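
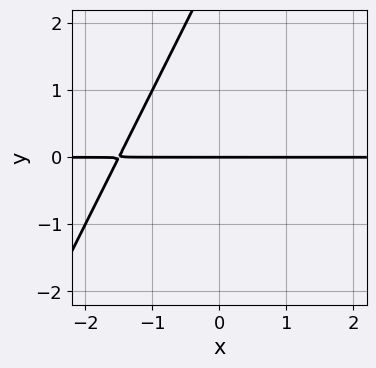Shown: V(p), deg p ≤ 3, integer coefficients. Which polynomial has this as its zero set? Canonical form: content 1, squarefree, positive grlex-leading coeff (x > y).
2*x*y - y^2 + 3*y

First, degree: a generic line meets the curve in up to 2 points, so deg p = 2.
Next, observable constraints: it crosses the y-axis at the gridline y = 0; every point of the x-axis in the box is on the curve.
Finally, solving for integer coefficients yields p as stated.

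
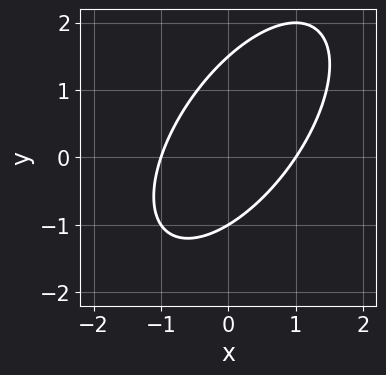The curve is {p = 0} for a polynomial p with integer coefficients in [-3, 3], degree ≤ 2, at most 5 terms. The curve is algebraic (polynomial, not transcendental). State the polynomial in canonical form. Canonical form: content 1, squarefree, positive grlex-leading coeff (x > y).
Degree: a generic line meets the curve in up to 2 points, so deg p = 2.
Against the integer gridlines: among the integer gridlines, it crosses the x-axis at x ∈ {-1, 1}; it crosses the y-axis at the gridline y = -1.
Putting this together gives p.

3*x^2 - 3*x*y + 2*y^2 - y - 3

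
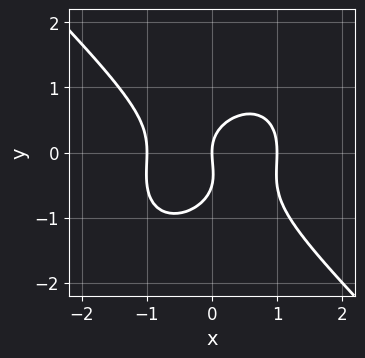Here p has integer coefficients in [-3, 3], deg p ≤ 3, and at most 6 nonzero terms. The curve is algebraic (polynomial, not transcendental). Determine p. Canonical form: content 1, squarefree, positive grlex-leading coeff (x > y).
2*x^3 + 2*y^3 + y^2 - 2*x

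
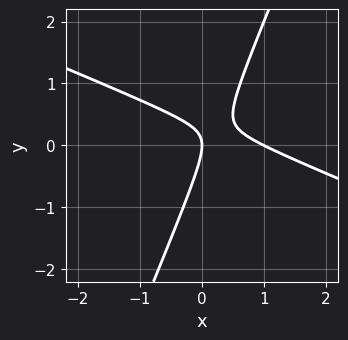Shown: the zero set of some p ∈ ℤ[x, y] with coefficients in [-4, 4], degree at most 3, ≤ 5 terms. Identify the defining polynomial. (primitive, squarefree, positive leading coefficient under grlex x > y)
x^2 + 2*x*y - y^2 - x

Degree: a generic line meets the curve in up to 2 points, so deg p = 2.
From the visible intercepts: one y-axis crossing is at y = 0; among the integer gridlines, it crosses the x-axis at x ∈ {0, 1}.
Assembling these constraints gives the stated polynomial.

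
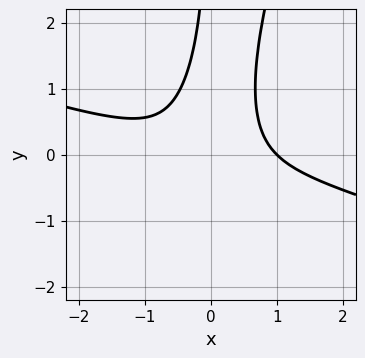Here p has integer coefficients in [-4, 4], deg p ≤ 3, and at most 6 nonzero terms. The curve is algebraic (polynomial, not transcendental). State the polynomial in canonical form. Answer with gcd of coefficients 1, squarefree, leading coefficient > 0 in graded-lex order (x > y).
x^3 + 3*x^2*y - x*y^2 - 1

1. Degree: no degree-2 curve has this shape, so deg p = 3.
2. Against the integer gridlines: it meets the x-axis at x = 1 (among the integer gridlines); no y-intercept at any integer in the box.
3. These observations pin down the coefficients.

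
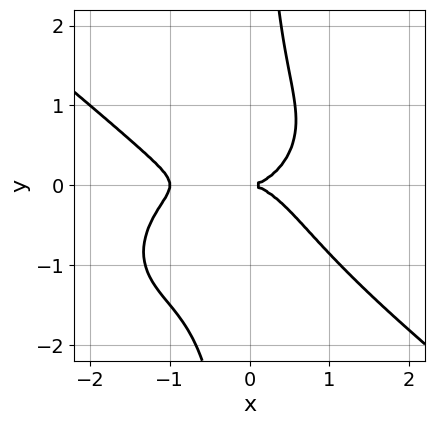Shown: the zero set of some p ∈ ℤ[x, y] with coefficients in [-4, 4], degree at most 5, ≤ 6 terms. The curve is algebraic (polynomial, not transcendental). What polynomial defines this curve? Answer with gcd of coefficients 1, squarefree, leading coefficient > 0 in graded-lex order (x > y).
The degree is 4 — a generic line meets the curve in up to 4 points.
Against the integer gridlines: among the integer gridlines, it crosses the x-axis at x ∈ {-1, 0}; one y-axis crossing is at y = 0.
Matching integer coefficients to the picture gives p.

x^4 + 2*x*y^3 + x^3 + x*y^2 - 2*y^2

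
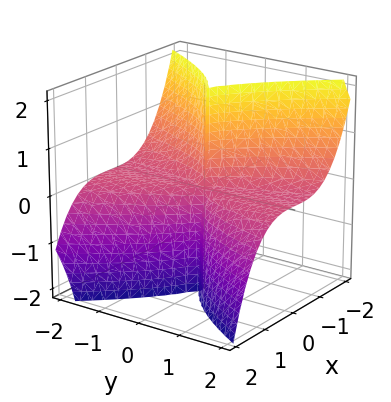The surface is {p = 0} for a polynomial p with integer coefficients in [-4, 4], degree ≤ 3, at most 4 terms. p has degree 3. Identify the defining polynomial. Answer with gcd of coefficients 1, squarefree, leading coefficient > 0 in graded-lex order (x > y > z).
1. deg p = 3.
2. Checking where it meets the axes: the visible z-axis segment lies entirely on the surface; every point of the y-axis in the box is on the surface; it meets the x-axis at x = 0 (among the integer gridlines).
3. The integer polynomial consistent with all of this is the stated p.

3*x^3 + x^2*y + 3*y^2*z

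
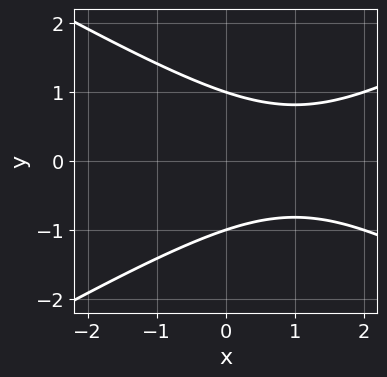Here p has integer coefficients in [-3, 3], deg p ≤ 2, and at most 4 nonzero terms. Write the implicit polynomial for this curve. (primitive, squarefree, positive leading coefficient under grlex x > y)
The degree is 2 — a generic line meets the curve in up to 2 points.
Symmetries: mirror symmetry y ↦ −y ⇒ only even powers of y.
Reading off the gridlines: the curve avoids every integer x-axis point in the box; the y-axis gridline crossings are at y ∈ {-1, 1}.
Solving for integer coefficients yields p as stated.

x^2 - 3*y^2 - 2*x + 3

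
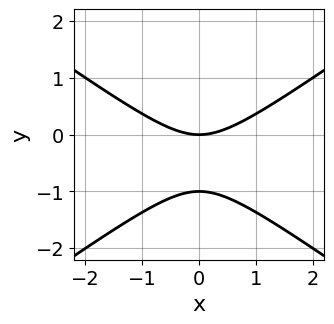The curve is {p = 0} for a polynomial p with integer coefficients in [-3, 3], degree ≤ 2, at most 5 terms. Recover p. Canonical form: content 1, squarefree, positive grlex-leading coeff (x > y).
x^2 - 2*y^2 - 2*y

(a) The degree is 2 — the shape is more complex than any degree-1 curve.
(b) Symmetries: the x ↦ −x reflection is a symmetry, so x appears only in even powers.
(c) Checking where it meets the axes: among the integer gridlines, it crosses the y-axis at y ∈ {-1, 0}; it crosses the x-axis at the gridline x = 0.
(d) The integer polynomial consistent with all of this is the stated p.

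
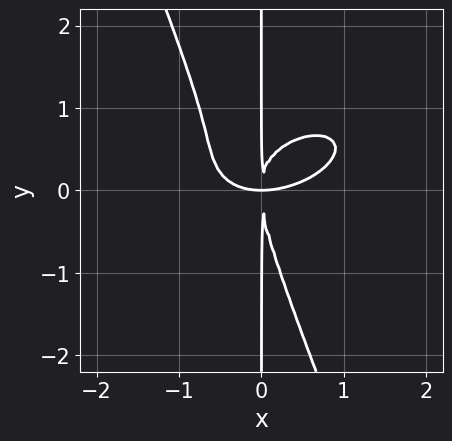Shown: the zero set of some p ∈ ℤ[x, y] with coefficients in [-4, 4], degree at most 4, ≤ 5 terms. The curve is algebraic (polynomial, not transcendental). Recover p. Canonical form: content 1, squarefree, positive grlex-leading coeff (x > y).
x^4 - x^3*y + 2*x^2*y^2 + x*y^3 - 2*x^2*y

Degree: the shape is more complex than any degree-3 curve, so deg p = 4.
From the visible intercepts: every point of the y-axis in the box is on the curve.
These observations pin down the coefficients.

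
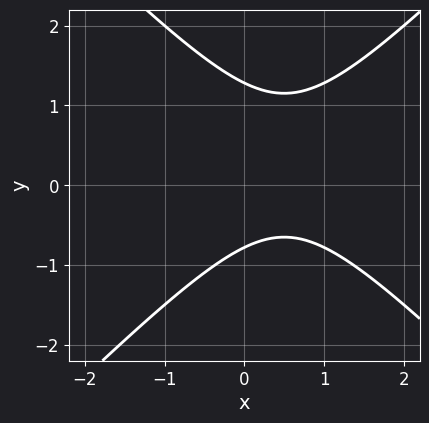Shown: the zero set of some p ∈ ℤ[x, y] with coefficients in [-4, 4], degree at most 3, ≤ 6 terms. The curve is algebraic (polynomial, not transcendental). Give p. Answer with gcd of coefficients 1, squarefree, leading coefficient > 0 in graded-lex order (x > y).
deg p = 2. No degree-1 curve has this shape.
Observable constraints: no x-intercept at any integer in the box.
These observations pin down the coefficients.

2*x^2 - 2*y^2 - 2*x + y + 2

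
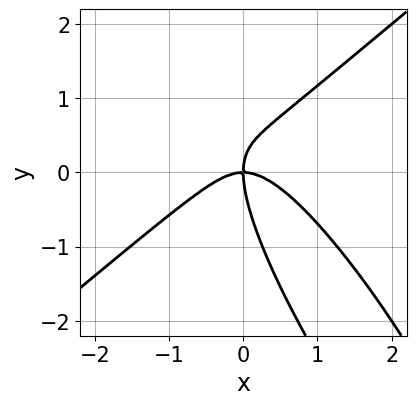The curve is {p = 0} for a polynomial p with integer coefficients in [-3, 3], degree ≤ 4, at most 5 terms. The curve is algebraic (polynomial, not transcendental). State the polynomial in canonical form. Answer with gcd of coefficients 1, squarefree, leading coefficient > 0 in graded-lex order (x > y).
First, the degree is 3 — the shape is more complex than any degree-2 curve.
Then, against the integer gridlines: it meets the y-axis at y = 0 (among the integer gridlines); it meets the x-axis at x = 0 (among the integer gridlines).
Finally, solving for integer coefficients yields p as stated.

2*x^3 - 2*x*y^2 - y^3 + 2*x*y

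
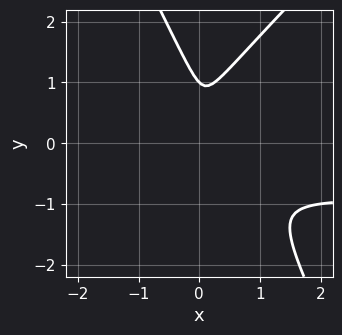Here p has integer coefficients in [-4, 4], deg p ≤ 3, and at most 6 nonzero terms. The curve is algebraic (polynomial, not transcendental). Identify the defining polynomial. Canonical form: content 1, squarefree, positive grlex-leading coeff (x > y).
2*x^2*y - x*y^2 - y^3 + 2*x^2 + y^2

The degree is 3 — the shape is more complex than any degree-2 curve.
Against the integer gridlines: it crosses the y-axis at the gridline y = 1.
The integer polynomial consistent with all of this is the stated p.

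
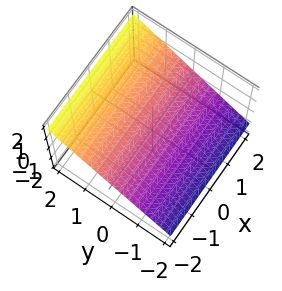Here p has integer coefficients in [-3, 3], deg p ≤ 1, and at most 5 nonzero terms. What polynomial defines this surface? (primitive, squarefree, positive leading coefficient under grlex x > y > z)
First, the degree is 1 — every cross-section is a straight line — this is a plane.
Next, observable constraints: one y-axis crossing is at y = -1; no x-intercept at any integer in the box.
Finally, the integer polynomial consistent with all of this is the stated p.

2*y - 3*z + 2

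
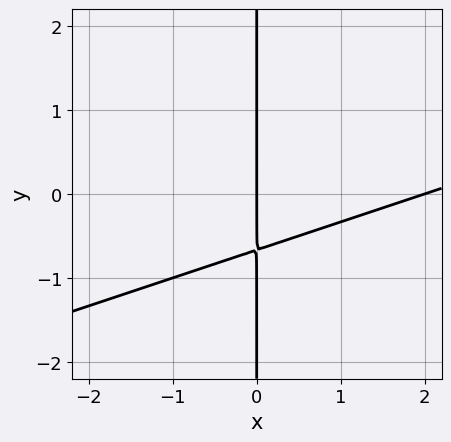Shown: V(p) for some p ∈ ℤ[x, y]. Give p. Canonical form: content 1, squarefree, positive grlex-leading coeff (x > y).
x^2 - 3*x*y - 2*x

1. Degree: no degree-1 curve has this shape, so deg p = 2.
2. From the visible intercepts: the visible y-axis segment lies entirely on the curve; among the integer gridlines, it crosses the x-axis at x ∈ {0, 2}.
3. Fitting integer coefficients to these (and the overall shape) gives p.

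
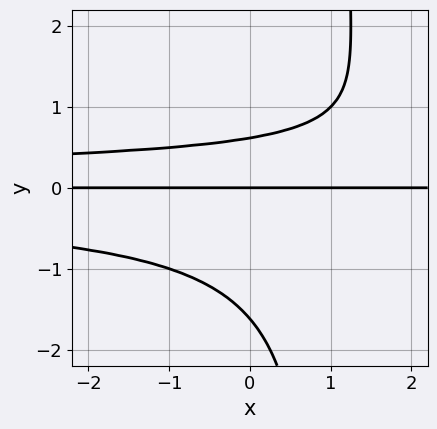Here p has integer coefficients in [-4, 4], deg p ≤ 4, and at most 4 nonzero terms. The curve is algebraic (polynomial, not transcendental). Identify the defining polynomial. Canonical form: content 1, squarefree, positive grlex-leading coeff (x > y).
x*y^3 - y^3 - y^2 + y

(a) Degree: the shape is more complex than any degree-3 curve, so deg p = 4.
(b) Observable constraints: every point of the x-axis in the box is on the curve; it crosses the y-axis at the gridline y = 0.
(c) Together with the visible shape, these determine p as stated.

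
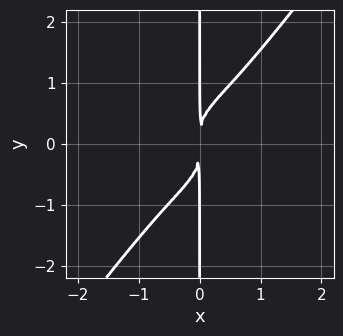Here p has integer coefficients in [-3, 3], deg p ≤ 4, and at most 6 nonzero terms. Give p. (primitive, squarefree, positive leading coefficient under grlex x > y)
deg p = 4.
From the visible intercepts: every point of the y-axis in the box is on the curve.
These observations pin down the coefficients.

3*x^4 + x^2*y^2 - 2*x*y^3 + 2*x^2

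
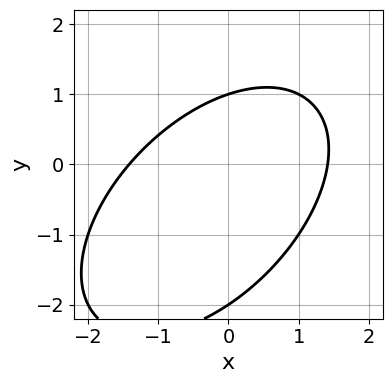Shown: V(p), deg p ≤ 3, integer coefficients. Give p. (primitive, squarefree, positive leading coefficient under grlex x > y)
1. The degree is 2 — no degree-1 curve has this shape.
2. Observable constraints: among the integer gridlines, it crosses the y-axis at y ∈ {-2, 1}.
3. Assembling these constraints gives the stated polynomial.

x^2 - x*y + y^2 + y - 2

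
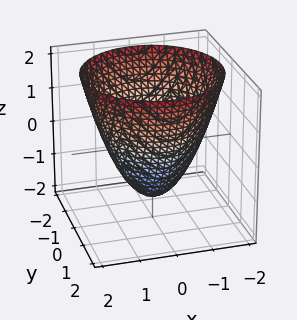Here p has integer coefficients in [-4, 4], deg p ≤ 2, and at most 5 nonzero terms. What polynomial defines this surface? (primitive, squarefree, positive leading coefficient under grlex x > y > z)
2*x^2 + 2*y^2 - 2*z - 3

(a) Degree: the shape is more complex than any degree-1 surface, so deg p = 2.
(b) Symmetry: the surface is invariant under rotation about z: p = q(x² + y², z).
(c) From the visible intercepts: a circular section at z = 1 has radius between 1 and 2.
(d) Assembling these constraints gives the stated polynomial.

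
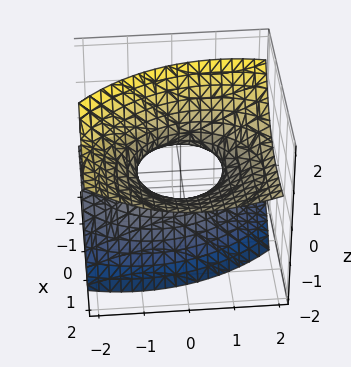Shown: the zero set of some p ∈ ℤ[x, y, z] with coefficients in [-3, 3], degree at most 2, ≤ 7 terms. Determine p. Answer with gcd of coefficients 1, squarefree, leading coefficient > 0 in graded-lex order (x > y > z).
First, the degree is 2 — a generic line meets the surface in up to 2 points.
Next, from the visible intercepts: among the integer gridlines, it crosses the y-axis at y ∈ {-1, 1}; the surface avoids every integer z-axis point in the box.
Finally, putting this together gives p. Check: (1, 0, 0) on the x-axis lies on the surface, and p(1, 0, 0) = 0. ✓

x^2 - 3*x*z + y^2 - y*z - 2*z^2 - 1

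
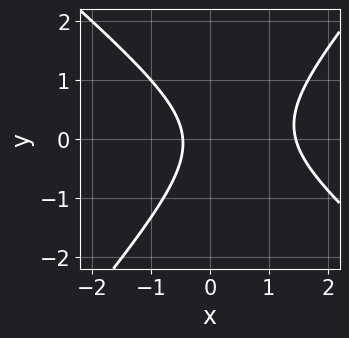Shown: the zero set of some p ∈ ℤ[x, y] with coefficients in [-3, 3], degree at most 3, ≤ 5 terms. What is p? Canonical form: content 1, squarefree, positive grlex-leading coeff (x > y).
First, the degree is 2 — the shape is more complex than any degree-1 curve.
Next, observable constraints: no y-intercept at any integer in the box.
Finally, together with the visible shape, these determine p as stated.

3*x^2 + x*y - 3*y^2 - 3*x - 2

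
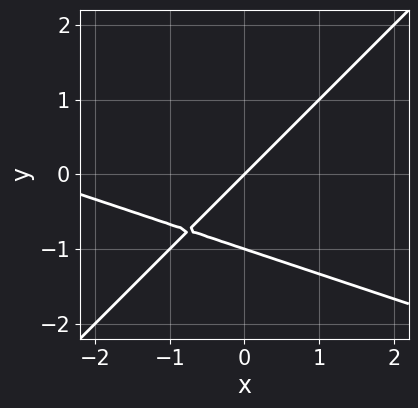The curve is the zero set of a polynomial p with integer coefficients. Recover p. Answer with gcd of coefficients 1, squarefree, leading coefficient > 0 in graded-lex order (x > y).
deg p = 2. The shape is more complex than any degree-1 curve.
Checking where it meets the axes: the y-axis gridline crossings are at y ∈ {-1, 0}; one x-axis crossing is at x = 0.
Assembling these constraints gives the stated polynomial.

x^2 + 2*x*y - 3*y^2 + 3*x - 3*y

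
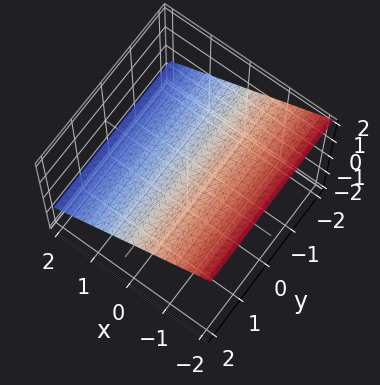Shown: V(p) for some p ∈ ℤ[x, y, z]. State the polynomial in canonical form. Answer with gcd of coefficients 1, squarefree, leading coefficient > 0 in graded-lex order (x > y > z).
1. The degree is 1 — every cross-section is a straight line — this is a plane.
2. Reading off the gridlines: no y-intercept at any integer in the box; it crosses the x-axis at the gridline x = 1.
3. Together with the visible shape, these determine p as stated.

2*x + 3*z - 2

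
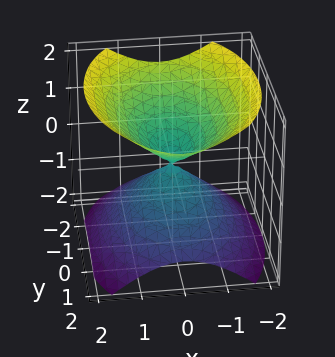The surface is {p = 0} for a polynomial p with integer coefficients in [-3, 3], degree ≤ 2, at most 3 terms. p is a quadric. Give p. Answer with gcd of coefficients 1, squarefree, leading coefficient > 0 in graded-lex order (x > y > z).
2*x^2 + y^2 - 2*z^2

(a) The picture has 2 separate pieces.
(b) Degree: two nappes meeting at a single point; a quadric, so deg p = 2.
(c) Symmetries: mirror symmetry y ↦ −y ⇒ only even powers of y; the x ↦ −x reflection is a symmetry, so x appears only in even powers; it's symmetric under z → −z, forcing even powers of z.
(d) Against the integer gridlines: it meets the x-axis at x = 0 (among the integer gridlines); it crosses the y-axis at the gridline y = 0; it meets the z-axis at z = 0 (among the integer gridlines).
(e) These observations pin down the coefficients.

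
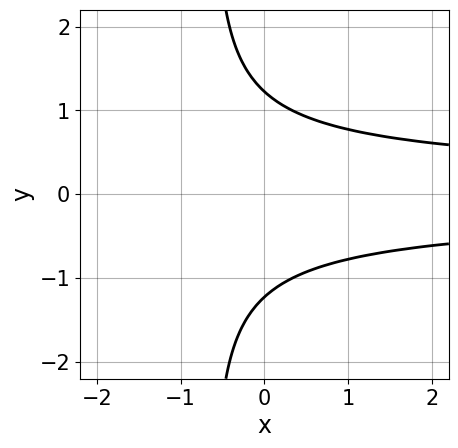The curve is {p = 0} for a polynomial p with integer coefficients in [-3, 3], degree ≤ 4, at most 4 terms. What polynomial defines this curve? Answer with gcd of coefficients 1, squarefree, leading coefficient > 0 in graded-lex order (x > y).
3*x*y^2 + 2*y^2 - 3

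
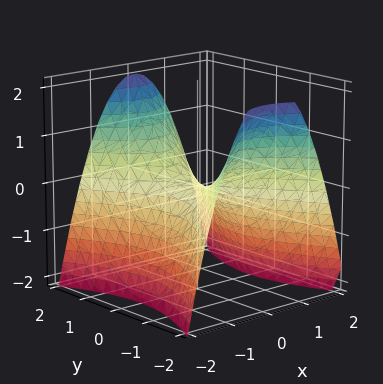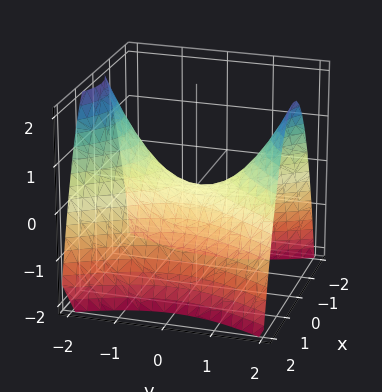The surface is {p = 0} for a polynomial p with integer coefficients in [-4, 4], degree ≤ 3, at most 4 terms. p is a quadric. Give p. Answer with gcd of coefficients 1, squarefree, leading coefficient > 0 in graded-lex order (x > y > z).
2*x^2 - y^2 + 2*z

Degree: a hyperbolic paraboloid; a quadric, so deg p = 2.
Symmetries: the y ↦ −y reflection is a symmetry, so y appears only in even powers; it's symmetric under x → −x, forcing even powers of x.
Observable constraints: it meets the z-axis at z = 0 (among the integer gridlines); it meets the y-axis at y = 0 (among the integer gridlines); one x-axis crossing is at x = 0.
Putting this together gives p.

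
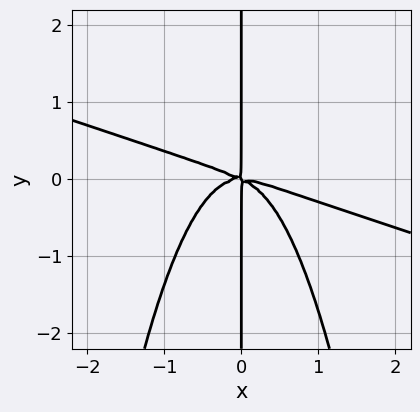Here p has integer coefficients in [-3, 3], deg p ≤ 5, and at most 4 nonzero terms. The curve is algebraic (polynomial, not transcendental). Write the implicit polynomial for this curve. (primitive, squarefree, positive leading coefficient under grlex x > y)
Degree: the shape is more complex than any degree-3 curve, so deg p = 4.
From the axis intercepts and sections: the visible y-axis segment lies entirely on the curve.
Assembling these constraints gives the stated polynomial.

x^4 + 3*x^3*y + x^2*y + 2*x*y^2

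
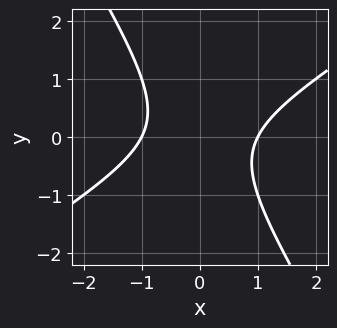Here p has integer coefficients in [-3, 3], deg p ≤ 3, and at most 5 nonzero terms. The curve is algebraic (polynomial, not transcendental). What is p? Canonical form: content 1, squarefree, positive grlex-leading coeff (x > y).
x^2 - x*y - y^2 - 1

(a) Degree: no degree-1 curve has this shape, so deg p = 2.
(b) Reading off the gridlines: among the integer gridlines, it crosses the x-axis at x ∈ {-1, 1}; no y-intercept at any integer in the box.
(c) These observations pin down the coefficients.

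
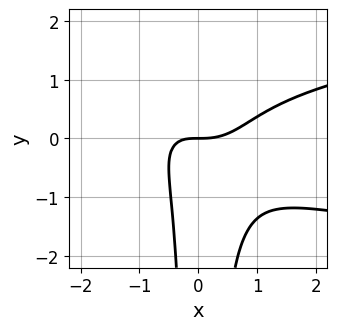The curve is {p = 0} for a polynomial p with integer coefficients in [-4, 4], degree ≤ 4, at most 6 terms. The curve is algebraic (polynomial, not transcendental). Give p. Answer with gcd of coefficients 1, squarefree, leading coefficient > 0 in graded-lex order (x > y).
(a) deg p = 4. A generic line meets the curve in up to 4 points.
(b) Observable constraints: it meets the y-axis at y = 0 (among the integer gridlines); it crosses the x-axis at the gridline x = 0.
(c) Fitting integer coefficients to these (and the overall shape) gives p.

2*x^2*y^2 - x^3 + x*y + y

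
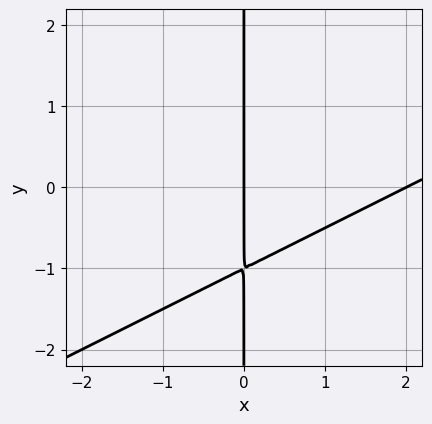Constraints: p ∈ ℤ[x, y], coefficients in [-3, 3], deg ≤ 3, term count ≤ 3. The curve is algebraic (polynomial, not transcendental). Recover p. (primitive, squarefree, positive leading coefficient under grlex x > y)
x^2 - 2*x*y - 2*x

deg p = 2. A generic line meets the curve in up to 2 points.
Against the integer gridlines: the visible y-axis segment lies entirely on the curve; the x-axis gridline crossings are at x ∈ {0, 2}.
These observations pin down the coefficients.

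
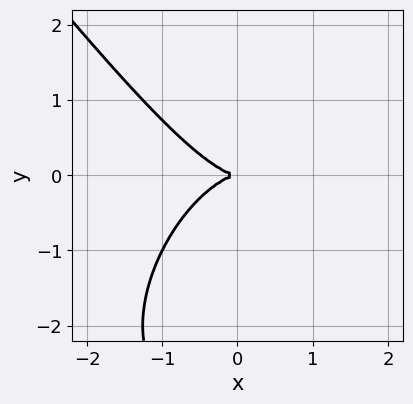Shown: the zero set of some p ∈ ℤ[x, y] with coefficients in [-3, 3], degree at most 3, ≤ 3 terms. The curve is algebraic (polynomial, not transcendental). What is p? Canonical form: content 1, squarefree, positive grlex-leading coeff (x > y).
2*x^3 + y^3 + 3*y^2

(a) Degree: a generic line meets the curve in up to 3 points, so deg p = 3.
(b) Reading off the gridlines: one y-axis crossing is at y = 0; it meets the x-axis at x = 0 (among the integer gridlines).
(c) These observations pin down the coefficients.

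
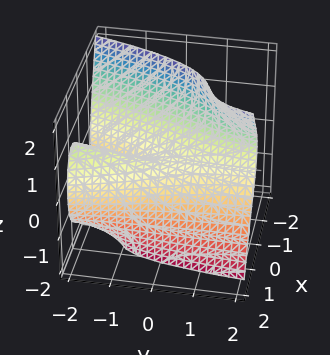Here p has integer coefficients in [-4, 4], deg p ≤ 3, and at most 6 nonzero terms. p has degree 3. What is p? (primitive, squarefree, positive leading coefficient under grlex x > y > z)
First, degree: a generic line meets the surface in up to 3 points, so deg p = 3.
Next, observable constraints: the visible y-axis segment lies entirely on the surface; one x-axis crossing is at x = 0.
Finally, assembling these constraints gives the stated polynomial.

3*x^3 - y*z^2 + 2*x*y + 2*z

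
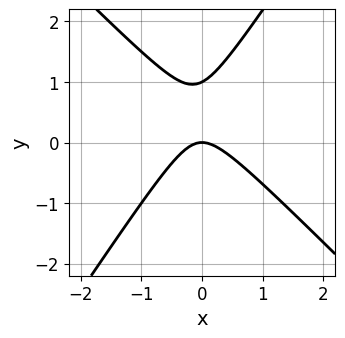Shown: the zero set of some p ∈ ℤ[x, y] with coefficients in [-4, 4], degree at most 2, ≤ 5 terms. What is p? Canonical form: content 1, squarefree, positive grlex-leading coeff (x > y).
1. Degree: a generic line meets the curve in up to 2 points, so deg p = 2.
2. Against the integer gridlines: it meets the x-axis at x = 0 (among the integer gridlines); among the integer gridlines, it crosses the y-axis at y ∈ {0, 1}.
3. Solving for integer coefficients yields p as stated.

3*x^2 + x*y - 2*y^2 + 2*y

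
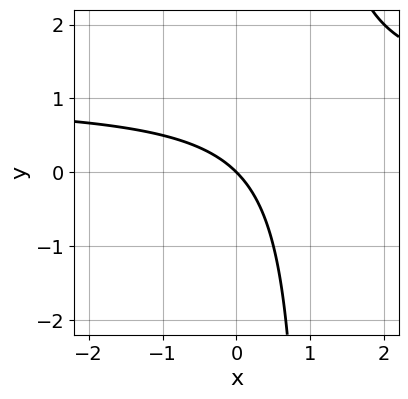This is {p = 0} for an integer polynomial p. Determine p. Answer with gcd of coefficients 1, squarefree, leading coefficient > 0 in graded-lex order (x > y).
x*y - x - y

First, the degree is 2 — no degree-1 curve has this shape.
Next, reading off the gridlines: it crosses the y-axis at the gridline y = 0; one x-axis crossing is at x = 0.
Finally, these observations pin down the coefficients.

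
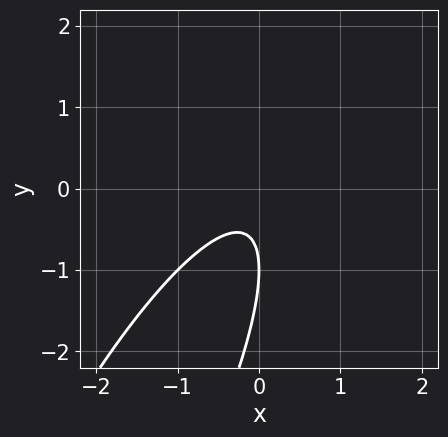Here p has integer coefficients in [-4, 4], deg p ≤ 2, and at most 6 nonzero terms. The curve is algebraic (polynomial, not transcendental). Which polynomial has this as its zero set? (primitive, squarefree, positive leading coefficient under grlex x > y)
1. deg p = 2. No degree-1 curve has this shape.
2. Observable constraints: it misses every integer gridline on the x-axis; one y-axis crossing is at y = -1.
3. Fitting integer coefficients to these (and the overall shape) gives p.

3*x^2 - 3*x*y + y^2 + 2*y + 1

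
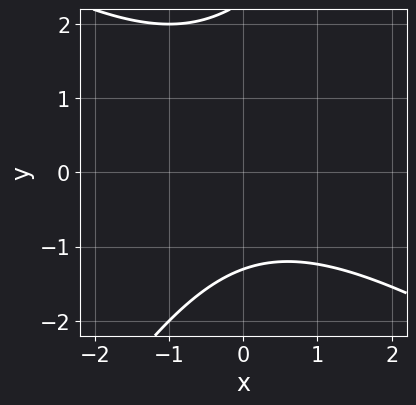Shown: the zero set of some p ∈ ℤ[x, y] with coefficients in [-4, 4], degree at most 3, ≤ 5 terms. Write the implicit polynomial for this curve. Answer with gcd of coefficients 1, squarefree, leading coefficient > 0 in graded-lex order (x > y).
x^2 + x*y - y^2 + y + 3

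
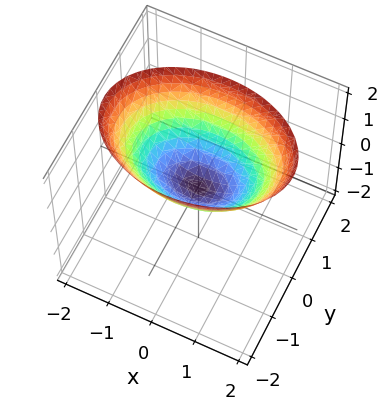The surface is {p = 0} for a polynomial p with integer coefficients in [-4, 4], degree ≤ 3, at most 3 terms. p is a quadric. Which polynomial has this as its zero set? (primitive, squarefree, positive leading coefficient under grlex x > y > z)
x^2 + 2*y^2 - 2*z

First, the degree is 2 — a paraboloid; a quadric.
Then, symmetries: it's symmetric under x → −x, forcing even powers of x; it's symmetric under y → −y, forcing even powers of y.
Next, against the integer gridlines: it crosses the y-axis at the gridline y = 0; one x-axis crossing is at x = 0; it meets the z-axis at z = 0 (among the integer gridlines).
Finally, putting this together gives p.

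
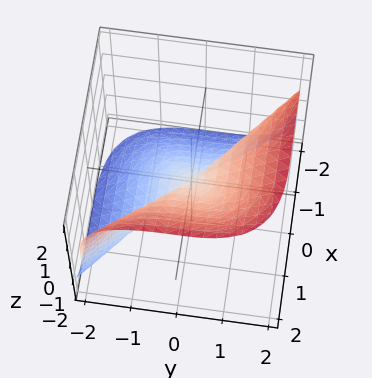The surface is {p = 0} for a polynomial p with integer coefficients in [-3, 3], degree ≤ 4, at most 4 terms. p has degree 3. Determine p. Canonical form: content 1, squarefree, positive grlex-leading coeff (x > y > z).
(a) Degree: no degree-2 surface has this shape, so deg p = 3.
(b) From the visible intercepts: one y-axis crossing is at y = 0; one x-axis crossing is at x = 0; it crosses the z-axis at the gridline z = 0.
(c) Matching integer coefficients to the picture gives p.

x^3 + y^3 - z^3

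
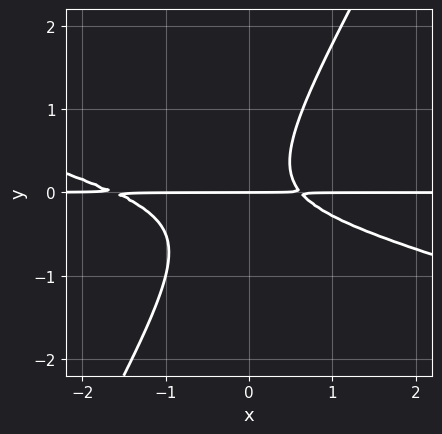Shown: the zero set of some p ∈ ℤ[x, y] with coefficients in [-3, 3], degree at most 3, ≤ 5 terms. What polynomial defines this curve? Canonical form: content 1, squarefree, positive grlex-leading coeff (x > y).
1. deg p = 3. No degree-2 curve has this shape.
2. Checking where it meets the axes: the visible x-axis segment lies entirely on the curve; it crosses the y-axis at the gridline y = 0.
3. Solving for integer coefficients yields p as stated.

x^2*y + 3*x*y^2 - 2*y^3 + x*y - y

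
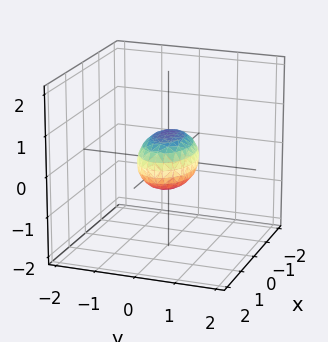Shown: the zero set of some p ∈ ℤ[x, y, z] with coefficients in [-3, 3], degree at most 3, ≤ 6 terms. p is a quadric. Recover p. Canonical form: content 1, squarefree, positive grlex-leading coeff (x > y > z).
x^2 + 2*y^2 + 2*z^2 - 1

1. deg p = 2. Bounded and convex; a quadric.
2. Symmetries: mirror symmetry y ↦ −y ⇒ only even powers of y; mirror symmetry z ↦ −z ⇒ only even powers of z; the x ↦ −x reflection is a symmetry, so x appears only in even powers.
3. From the axis intercepts and sections: among the integer gridlines, it crosses the x-axis at x ∈ {-1, 1}.
4. Together with the visible shape, these determine p as stated.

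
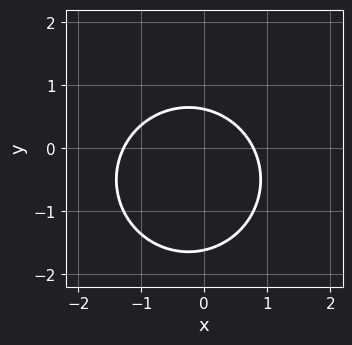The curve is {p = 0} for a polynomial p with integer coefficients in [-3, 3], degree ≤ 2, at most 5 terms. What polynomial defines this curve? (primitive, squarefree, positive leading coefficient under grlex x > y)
2*x^2 + 2*y^2 + x + 2*y - 2

(a) deg p = 2. A generic line meets the curve in up to 2 points.
(b) Putting this together gives p.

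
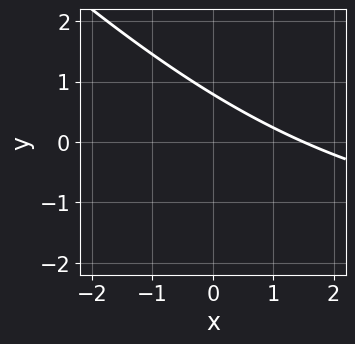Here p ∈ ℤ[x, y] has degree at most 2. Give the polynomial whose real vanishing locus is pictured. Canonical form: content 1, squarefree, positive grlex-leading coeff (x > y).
First, deg p = 2.
Finally, putting this together gives p.

x*y + y^2 + 2*x + 3*y - 3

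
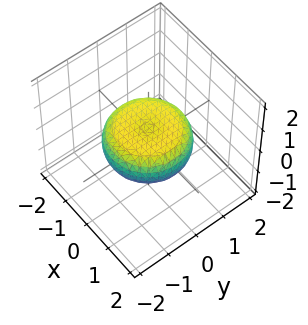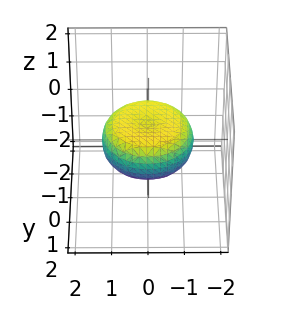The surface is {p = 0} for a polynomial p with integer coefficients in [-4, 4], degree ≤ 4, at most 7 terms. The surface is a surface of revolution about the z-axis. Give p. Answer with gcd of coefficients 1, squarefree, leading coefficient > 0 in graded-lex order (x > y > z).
x^4 + 2*x^2*y^2 + y^4 - x^2 - y^2 + 3*z^2 - 1

(a) Degree: the shape is more complex than any degree-3 surface, so deg p = 4.
(b) Symmetry: the z-axis is an axis of rotation, so x and y enter only as x² + y².
(c) From the visible intercepts: a circular section at z = 0 has radius between 1 and 2.
(d) Solving for integer coefficients yields p as stated.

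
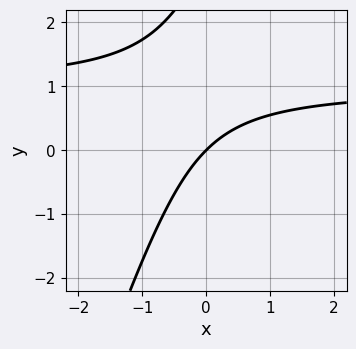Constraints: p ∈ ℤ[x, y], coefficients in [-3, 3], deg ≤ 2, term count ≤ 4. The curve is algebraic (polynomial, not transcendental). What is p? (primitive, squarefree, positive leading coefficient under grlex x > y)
deg p = 2.
Observable constraints: one x-axis crossing is at x = 0; it crosses the y-axis at the gridline y = 0.
Fitting integer coefficients to these (and the overall shape) gives p.

3*x*y - y^2 - 3*x + 3*y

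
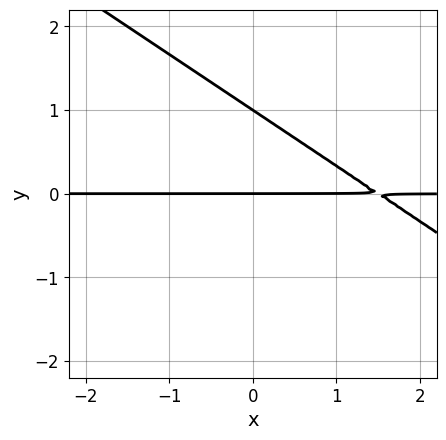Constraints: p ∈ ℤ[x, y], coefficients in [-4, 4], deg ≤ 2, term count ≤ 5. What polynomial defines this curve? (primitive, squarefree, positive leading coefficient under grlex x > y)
2*x*y + 3*y^2 - 3*y

First, deg p = 2.
Then, reading off the gridlines: the visible x-axis segment lies entirely on the curve; the y-axis gridline crossings are at y ∈ {0, 1}.
Finally, solving for integer coefficients yields p as stated.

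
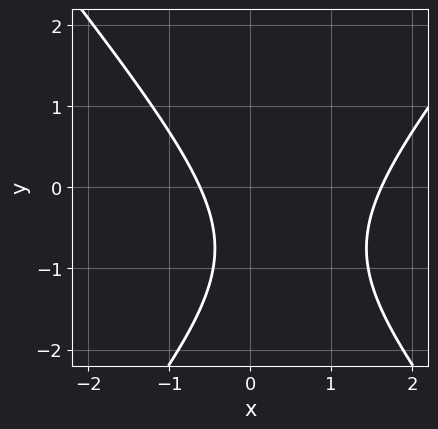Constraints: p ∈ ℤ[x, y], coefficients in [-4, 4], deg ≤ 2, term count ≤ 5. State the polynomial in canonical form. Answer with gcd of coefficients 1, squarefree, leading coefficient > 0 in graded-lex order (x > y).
First, degree: no degree-1 curve has this shape, so deg p = 2.
Then, checking where it meets the axes: the curve avoids every integer y-axis point in the box.
Finally, together with the visible shape, these determine p as stated.

3*x^2 - 2*y^2 - 3*x - 3*y - 3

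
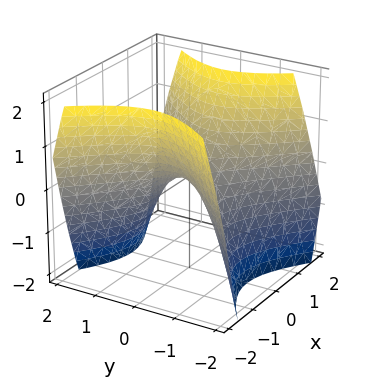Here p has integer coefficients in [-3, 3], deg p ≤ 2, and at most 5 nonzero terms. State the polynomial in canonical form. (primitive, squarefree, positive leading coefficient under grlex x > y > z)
(a) The degree is 2 — a saddle surface; a quadric.
(b) Symmetries: the x ↦ −x reflection is a symmetry, so x appears only in even powers; it's symmetric under y → −y, forcing even powers of y.
(c) Reading off the gridlines: it meets the x-axis at x = 0 (among the integer gridlines); one z-axis crossing is at z = 0; it meets the y-axis at y = 0 (among the integer gridlines).
(d) Putting this together gives p.

x^2 - y^2 - z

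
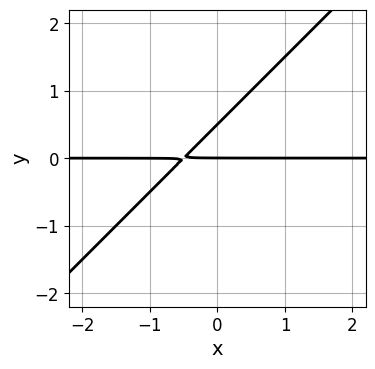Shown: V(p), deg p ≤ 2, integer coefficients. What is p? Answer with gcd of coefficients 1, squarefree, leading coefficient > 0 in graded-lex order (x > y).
The degree is 2 — no degree-1 curve has this shape.
From the axis intercepts and sections: it crosses the y-axis at the gridline y = 0; every point of the x-axis in the box is on the curve.
Together with the visible shape, these determine p as stated.

2*x*y - 2*y^2 + y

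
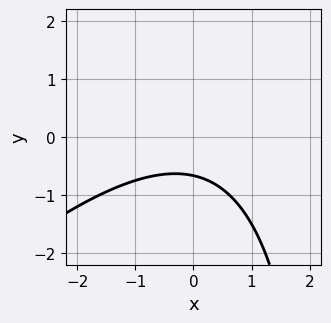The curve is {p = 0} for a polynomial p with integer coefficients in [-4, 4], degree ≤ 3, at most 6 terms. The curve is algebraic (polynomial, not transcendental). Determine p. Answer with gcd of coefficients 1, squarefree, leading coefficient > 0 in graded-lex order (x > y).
x^2 - x*y + 3*y + 2

(a) The degree is 2 — no degree-1 curve has this shape.
(b) From the axis intercepts and sections: it misses every integer gridline on the x-axis.
(c) Matching integer coefficients to the picture gives p.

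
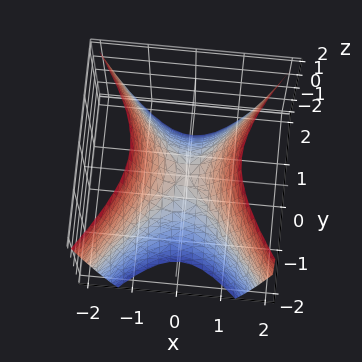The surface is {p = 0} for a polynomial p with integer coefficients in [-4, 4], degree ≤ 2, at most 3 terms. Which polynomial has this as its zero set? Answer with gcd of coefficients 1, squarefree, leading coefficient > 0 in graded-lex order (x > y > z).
3*x^2 - 2*y^2 - 2*z

Degree: a hyperbolic paraboloid; a quadric, so deg p = 2.
Symmetries: mirror symmetry x ↦ −x ⇒ only even powers of x; the y ↦ −y reflection is a symmetry, so y appears only in even powers.
Reading off the gridlines: it crosses the x-axis at the gridline x = 0; it meets the z-axis at z = 0 (among the integer gridlines).
Together with the visible shape, these determine p as stated.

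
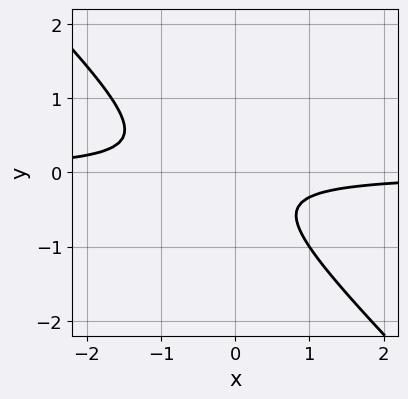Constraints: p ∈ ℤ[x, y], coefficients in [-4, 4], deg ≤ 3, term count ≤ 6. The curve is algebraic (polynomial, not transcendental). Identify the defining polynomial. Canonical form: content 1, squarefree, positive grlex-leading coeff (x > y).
3*x*y + 3*y^2 + y + 1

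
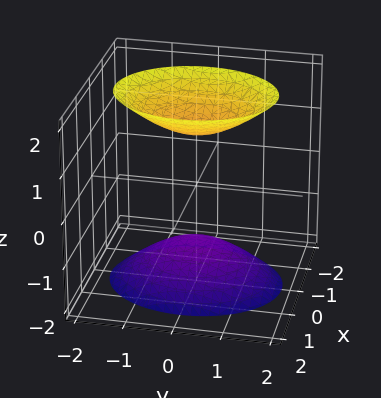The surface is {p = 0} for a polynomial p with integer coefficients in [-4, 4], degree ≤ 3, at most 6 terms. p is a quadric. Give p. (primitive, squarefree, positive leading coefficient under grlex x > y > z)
(a) There are 2 components. They look like related sheets of one shape, so recover p as a whole.
(b) deg p = 2. Two separate bowl-shaped sheets opening away from each other; a quadric.
(c) Symmetries: mirror symmetry y ↦ −y ⇒ only even powers of y; it's symmetric under x → −x, forcing even powers of x; it's symmetric under z → −z, forcing even powers of z.
(d) From the axis intercepts and sections: the surface avoids every integer x-axis point in the box; the surface avoids every integer y-axis point in the box.
(e) Matching integer coefficients to the picture gives p.

3*x^2 + 2*y^2 - 2*z^2 + 3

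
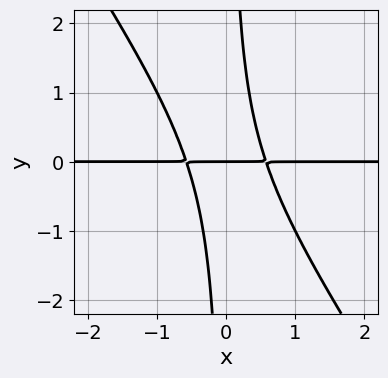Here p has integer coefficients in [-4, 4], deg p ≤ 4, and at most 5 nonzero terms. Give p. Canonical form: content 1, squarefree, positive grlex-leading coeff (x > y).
3*x^2*y + 2*x*y^2 - y

First, deg p = 3.
Then, reading off the gridlines: the visible x-axis segment lies entirely on the curve; it meets the y-axis at y = 0 (among the integer gridlines).
Finally, matching integer coefficients to the picture gives p.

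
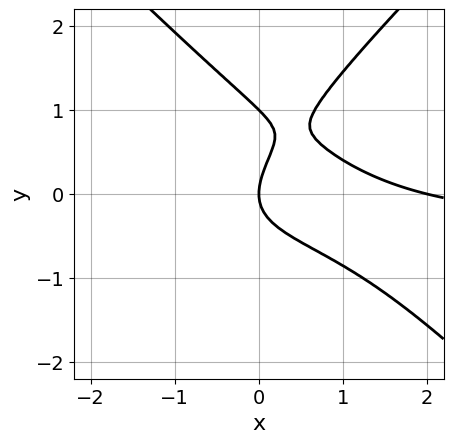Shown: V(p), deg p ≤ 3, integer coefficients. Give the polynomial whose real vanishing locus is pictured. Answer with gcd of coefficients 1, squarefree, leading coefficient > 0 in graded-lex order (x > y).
The degree is 3 — the shape is more complex than any degree-2 curve.
Observable constraints: among the integer gridlines, it crosses the x-axis at x ∈ {0, 2}; the y-axis gridline crossings are at y ∈ {0, 1}.
These observations pin down the coefficients.

2*x^2*y - 2*y^3 + x^2 + 2*y^2 - 2*x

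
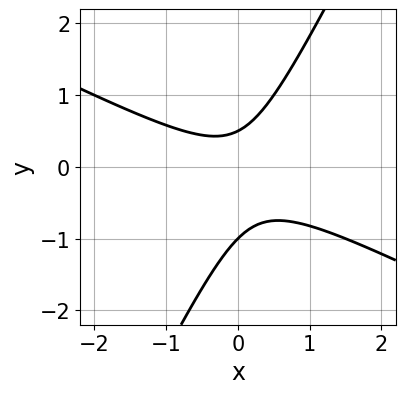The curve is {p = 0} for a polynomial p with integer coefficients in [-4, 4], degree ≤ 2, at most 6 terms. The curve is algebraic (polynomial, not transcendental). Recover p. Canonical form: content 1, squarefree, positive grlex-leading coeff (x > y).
2*x^2 + 3*x*y - 2*y^2 - y + 1

1. The degree is 2 — no degree-1 curve has this shape.
2. Checking where it meets the axes: one y-axis crossing is at y = -1; it misses every integer gridline on the x-axis.
3. Solving for integer coefficients yields p as stated.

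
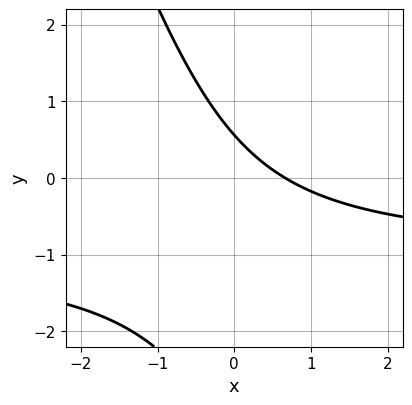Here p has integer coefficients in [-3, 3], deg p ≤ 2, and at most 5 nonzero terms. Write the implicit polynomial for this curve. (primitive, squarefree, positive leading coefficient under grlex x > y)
3*x*y + y^2 + 3*x + 3*y - 2

First, deg p = 2. No degree-1 curve has this shape.
Finally, putting this together gives p.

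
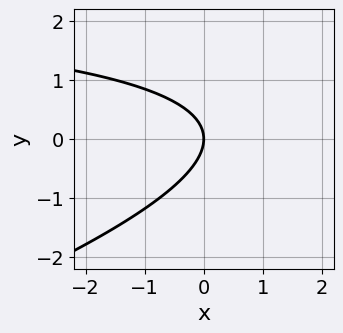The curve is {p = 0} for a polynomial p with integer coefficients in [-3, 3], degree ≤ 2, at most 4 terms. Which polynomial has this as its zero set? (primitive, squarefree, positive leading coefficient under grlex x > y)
x*y - 3*y^2 - 3*x

(a) Degree: no degree-1 curve has this shape, so deg p = 2.
(b) From the visible intercepts: it meets the x-axis at x = 0 (among the integer gridlines); one y-axis crossing is at y = 0.
(c) Assembling these constraints gives the stated polynomial.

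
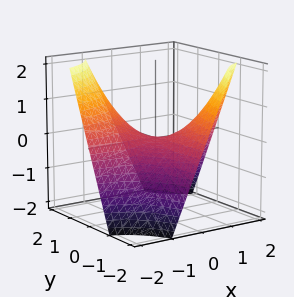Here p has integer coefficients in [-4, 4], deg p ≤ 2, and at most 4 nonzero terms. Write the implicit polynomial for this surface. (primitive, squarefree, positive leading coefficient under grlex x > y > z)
x*y + z

(a) deg p = 2.
(b) From the axis intercepts and sections: it crosses the z-axis at the gridline z = 0; the visible y-axis segment lies entirely on the surface; the visible x-axis segment lies entirely on the surface.
(c) Putting this together gives p.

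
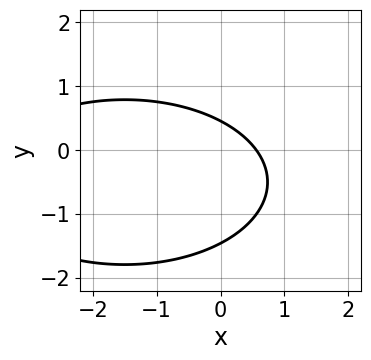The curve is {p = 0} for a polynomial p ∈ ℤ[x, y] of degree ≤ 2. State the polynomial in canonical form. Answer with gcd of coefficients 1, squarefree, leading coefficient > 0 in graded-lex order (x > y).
1. deg p = 2. A generic line meets the curve in up to 2 points.
2. The integer polynomial consistent with all of this is the stated p.

x^2 + 3*y^2 + 3*x + 3*y - 2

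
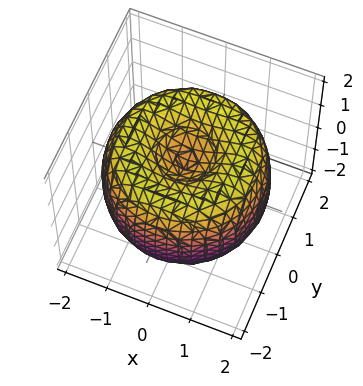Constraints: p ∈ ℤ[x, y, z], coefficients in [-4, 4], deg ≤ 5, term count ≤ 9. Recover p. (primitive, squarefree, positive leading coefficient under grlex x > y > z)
x^4 + 2*x^2*y^2 + y^4 - 3*x^2 - 3*y^2 + 2*z^2 - 1

(a) Degree: the shape is more complex than any degree-3 surface, so deg p = 4.
(b) By symmetry, the surface is invariant under rotation about z: p = q(x² + y², z).
(c) Observable constraints: a circular section at z = 1 has radius between 0 and 1.
(d) Assembling these constraints gives the stated polynomial.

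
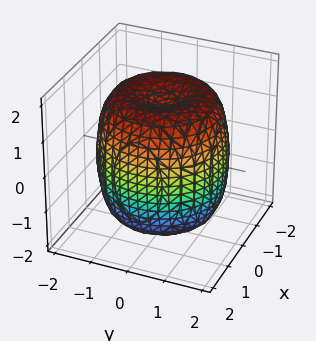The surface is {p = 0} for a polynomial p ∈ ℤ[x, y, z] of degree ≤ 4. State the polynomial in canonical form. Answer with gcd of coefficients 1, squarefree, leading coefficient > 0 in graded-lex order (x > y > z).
Degree: a generic line meets the surface in up to 4 points, so deg p = 4.
Symmetries: the surface is invariant under rotation about z: p = q(x² + y², z).
Observable constraints: a circular section at z = -1 has radius between 1 and 2.
Together with the visible shape, these determine p as stated.

x^4 + 2*x^2*y^2 + y^4 - 2*x^2 - 2*y^2 + z^2 - 2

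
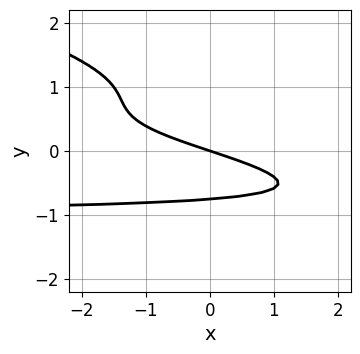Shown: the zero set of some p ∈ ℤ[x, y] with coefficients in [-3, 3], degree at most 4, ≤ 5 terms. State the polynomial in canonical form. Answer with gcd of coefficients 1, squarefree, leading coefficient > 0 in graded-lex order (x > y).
x*y^3 + 3*y^4 - 3*y^3 + x + 3*y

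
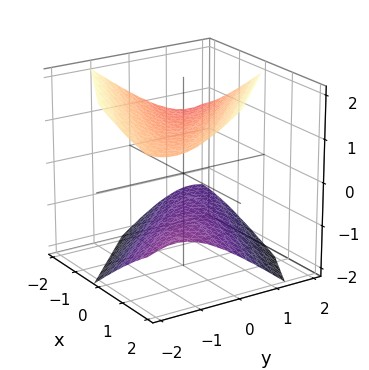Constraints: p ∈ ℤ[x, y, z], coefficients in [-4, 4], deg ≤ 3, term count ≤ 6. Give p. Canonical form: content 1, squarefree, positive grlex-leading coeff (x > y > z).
First, there are 2 components. Treating them together as one polynomial.
Then, deg p = 2. A generic line meets the surface in up to 2 points.
Next, from the visible intercepts: the surface avoids every integer y-axis point in the box; it misses every integer gridline on the x-axis; the z-axis gridline crossings are at z ∈ {-1, 1}.
Finally, assembling these constraints gives the stated polynomial.

x^2 + 3*x*y + x*z + 2*y^2 - 3*z^2 + 3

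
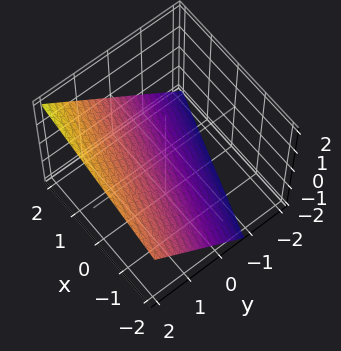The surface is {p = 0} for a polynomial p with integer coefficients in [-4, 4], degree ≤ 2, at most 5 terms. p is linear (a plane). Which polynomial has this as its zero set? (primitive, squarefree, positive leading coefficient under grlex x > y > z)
The degree is 1 — the surface is flat (a plane).
Observable constraints: it meets the x-axis at x = 2 (among the integer gridlines).
Putting this together gives p.

x + 3*y - 3*z - 2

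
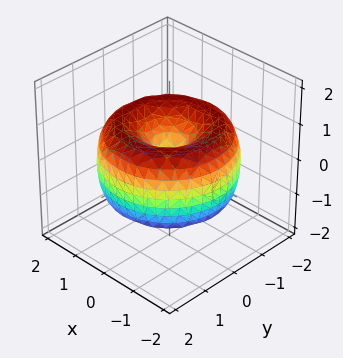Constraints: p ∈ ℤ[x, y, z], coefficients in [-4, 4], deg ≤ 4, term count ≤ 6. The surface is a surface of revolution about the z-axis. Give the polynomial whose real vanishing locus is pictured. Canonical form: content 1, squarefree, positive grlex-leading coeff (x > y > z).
x^4 + 2*x^2*y^2 + y^4 - 3*x^2 - 3*y^2 + 2*z^2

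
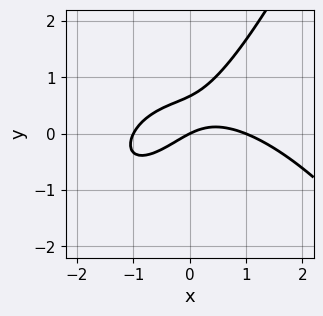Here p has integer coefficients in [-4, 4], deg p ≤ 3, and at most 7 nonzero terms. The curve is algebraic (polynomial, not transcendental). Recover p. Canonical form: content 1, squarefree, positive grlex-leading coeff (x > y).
x^3 + 3*x*y - 3*y^2 - x + 2*y

deg p = 3. The shape is more complex than any degree-2 curve.
From the axis intercepts and sections: it crosses the y-axis at the gridline y = 0; among the integer gridlines, it crosses the x-axis at x ∈ {-1, 0, 1}.
These observations pin down the coefficients.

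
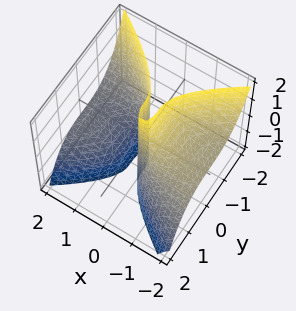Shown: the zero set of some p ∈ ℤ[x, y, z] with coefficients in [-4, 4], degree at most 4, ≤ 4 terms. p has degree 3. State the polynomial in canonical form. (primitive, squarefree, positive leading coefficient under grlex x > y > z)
1. The degree is 3 — no degree-2 surface has this shape.
2. From the visible intercepts: every point of the z-axis in the box is on the surface; one x-axis crossing is at x = 0.
3. Putting this together gives p.

x^2*z + y^3 + x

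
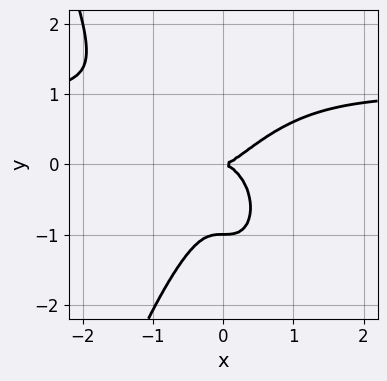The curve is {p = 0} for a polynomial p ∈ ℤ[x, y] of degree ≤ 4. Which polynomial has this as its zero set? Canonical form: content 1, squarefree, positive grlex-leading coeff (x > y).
3*x^3*y - 3*x^3 + 2*y^3 + 2*y^2

(a) Degree: the shape is more complex than any degree-3 curve, so deg p = 4.
(b) From the axis intercepts and sections: one x-axis crossing is at x = 0; among the integer gridlines, it crosses the y-axis at y ∈ {-1, 0}.
(c) These observations pin down the coefficients.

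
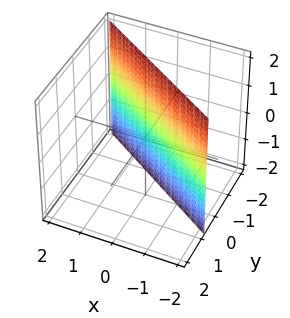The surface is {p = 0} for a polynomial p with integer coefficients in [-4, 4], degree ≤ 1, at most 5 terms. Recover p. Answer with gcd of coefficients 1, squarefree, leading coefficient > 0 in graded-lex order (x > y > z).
2*x + 3*y + 2

The degree is 1 — every cross-section is a straight line — this is a plane.
Checking where it meets the axes: one x-axis crossing is at x = -1; no z-intercept at any integer in the box.
Fitting integer coefficients to these (and the overall shape) gives p.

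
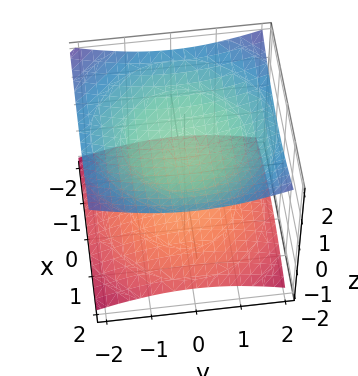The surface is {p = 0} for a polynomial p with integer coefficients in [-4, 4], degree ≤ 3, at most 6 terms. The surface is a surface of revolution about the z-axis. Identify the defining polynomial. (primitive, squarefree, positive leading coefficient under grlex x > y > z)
x^2 + y^2 - 3*z^2 + 3

The picture has 2 separate pieces. They look like related sheets of one shape, so recover p as a whole.
The degree is 2 — a generic line meets the surface in up to 2 points.
By symmetry, every cross-section ⟂ z is a circle, so x, y appear only via x² + y².
Against the integer gridlines: among the integer gridlines, it crosses the z-axis at z ∈ {-1, 1}; no x-intercept at any integer in the box; it misses every integer gridline on the y-axis.
Together with the visible shape, these determine p as stated.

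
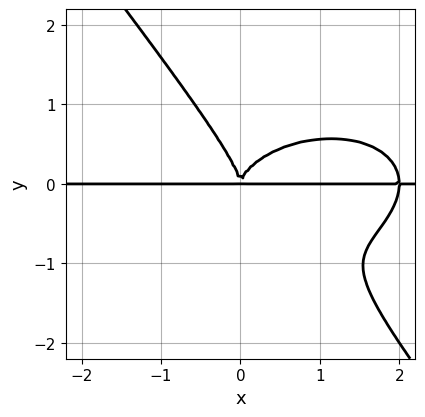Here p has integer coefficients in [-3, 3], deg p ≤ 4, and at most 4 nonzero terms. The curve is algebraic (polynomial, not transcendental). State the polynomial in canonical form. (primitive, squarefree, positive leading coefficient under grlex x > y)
x^3*y + 2*x*y^3 + 2*y^4 - 2*x^2*y

1. Degree: no degree-3 curve has this shape, so deg p = 4.
2. From the visible intercepts: every point of the x-axis in the box is on the curve.
3. Solving for integer coefficients yields p as stated.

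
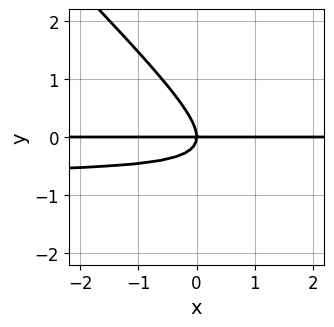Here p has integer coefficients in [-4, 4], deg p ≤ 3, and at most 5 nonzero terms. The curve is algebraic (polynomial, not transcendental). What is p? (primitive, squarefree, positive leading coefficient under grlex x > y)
deg p = 3.
Checking where it meets the axes: it crosses the y-axis at the gridline y = 0; every point of the x-axis in the box is on the curve.
Assembling these constraints gives the stated polynomial.

3*x*y^2 + 3*y^3 + 2*x*y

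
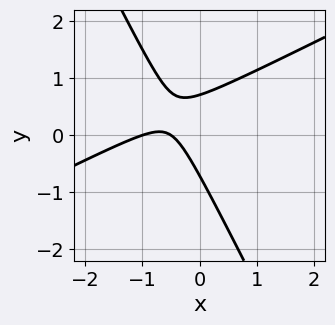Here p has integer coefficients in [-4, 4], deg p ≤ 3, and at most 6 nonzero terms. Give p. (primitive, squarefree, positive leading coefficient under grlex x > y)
First, degree: no degree-1 curve has this shape, so deg p = 2.
Next, against the integer gridlines: one x-axis crossing is at x = -1.
Finally, matching integer coefficients to the picture gives p.

2*x^2 - 3*x*y - 2*y^2 + 3*x + 1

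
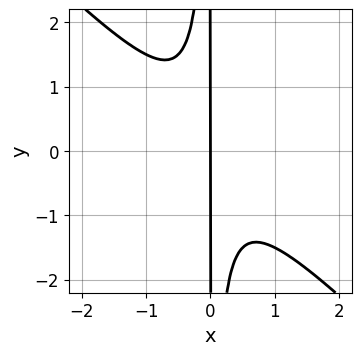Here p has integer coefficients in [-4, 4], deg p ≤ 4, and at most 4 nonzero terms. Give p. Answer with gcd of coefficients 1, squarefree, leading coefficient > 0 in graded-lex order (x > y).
2*x^3 + 2*x^2*y + x

deg p = 3.
From the visible intercepts: one x-axis crossing is at x = 0; the visible y-axis segment lies entirely on the curve.
Putting this together gives p.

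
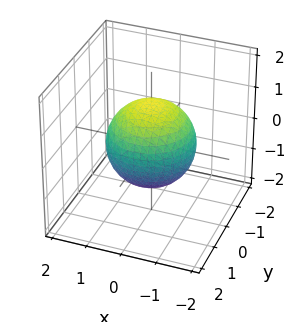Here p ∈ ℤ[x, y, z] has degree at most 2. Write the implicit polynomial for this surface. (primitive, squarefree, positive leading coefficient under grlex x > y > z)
2*x^2 + 2*y^2 + 2*z^2 - 3

First, the degree is 2 — a closed, bounded, convex surface; a quadric.
Then, symmetries: the z ↦ −z reflection is a symmetry, so z appears only in even powers; every cross-section ⟂ z is a circle, so x, y appear only via x² + y².
Then, from the visible intercepts: a circular section at z = 1 has radius between 0 and 1.
Finally, these observations pin down the coefficients.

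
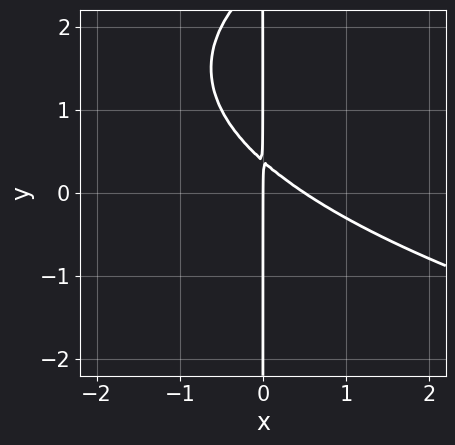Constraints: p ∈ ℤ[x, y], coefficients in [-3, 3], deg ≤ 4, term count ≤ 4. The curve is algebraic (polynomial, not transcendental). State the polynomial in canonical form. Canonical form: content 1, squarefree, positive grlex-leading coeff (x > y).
x*y^2 - 2*x^2 - 3*x*y + x

(a) Degree: no degree-2 curve has this shape, so deg p = 3.
(b) Checking where it meets the axes: the visible y-axis segment lies entirely on the curve; it crosses the x-axis at the gridline x = 0.
(c) Together with the visible shape, these determine p as stated.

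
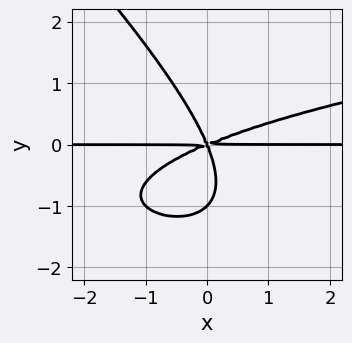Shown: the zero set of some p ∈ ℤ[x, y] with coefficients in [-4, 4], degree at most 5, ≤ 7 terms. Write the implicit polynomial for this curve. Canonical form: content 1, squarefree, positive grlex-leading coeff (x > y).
x*y^3 + y^4 - x^2*y + 2*x*y^2 + y^3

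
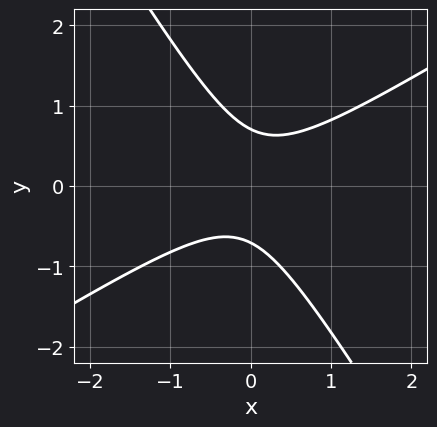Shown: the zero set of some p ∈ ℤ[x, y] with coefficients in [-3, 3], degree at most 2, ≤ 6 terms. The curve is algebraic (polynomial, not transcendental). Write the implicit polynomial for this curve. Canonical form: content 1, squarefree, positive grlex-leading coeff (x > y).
2*x^2 - 2*x*y - 2*y^2 + 1

Degree: the shape is more complex than any degree-1 curve, so deg p = 2.
From the axis intercepts and sections: it misses every integer gridline on the x-axis.
Matching integer coefficients to the picture gives p.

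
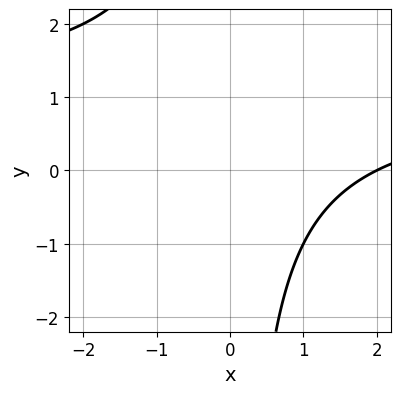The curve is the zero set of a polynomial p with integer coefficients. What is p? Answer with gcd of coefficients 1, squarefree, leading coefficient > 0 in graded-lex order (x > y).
x*y - x + 2

(a) The degree is 2 — a generic line meets the curve in up to 2 points.
(b) Observable constraints: it misses every integer gridline on the y-axis; it meets the x-axis at x = 2 (among the integer gridlines).
(c) Together with the visible shape, these determine p as stated.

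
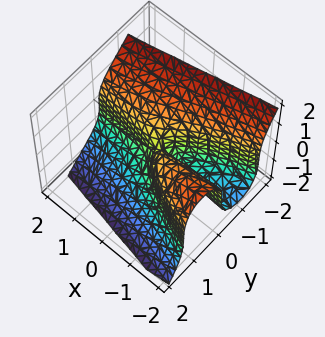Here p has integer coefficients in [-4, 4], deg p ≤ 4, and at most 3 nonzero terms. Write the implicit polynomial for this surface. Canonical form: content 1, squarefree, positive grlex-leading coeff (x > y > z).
2*y^3 + z^3 + 2*x*y

The degree is 3 — no degree-2 surface has this shape.
Against the integer gridlines: it crosses the z-axis at the gridline z = 0; one y-axis crossing is at y = 0; the visible x-axis segment lies entirely on the surface.
Together with the visible shape, these determine p as stated.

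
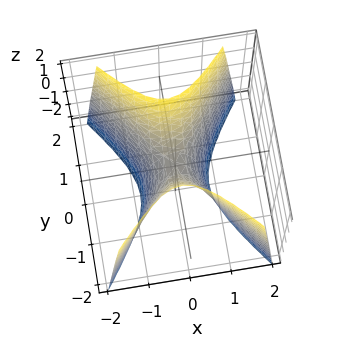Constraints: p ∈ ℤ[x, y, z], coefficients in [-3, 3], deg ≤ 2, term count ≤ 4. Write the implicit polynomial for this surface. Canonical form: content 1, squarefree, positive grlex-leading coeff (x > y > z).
3*x^2 - 2*y^2 + z

1. The degree is 2 — a saddle surface; a quadric.
2. Symmetries: it's symmetric under y → −y, forcing even powers of y; mirror symmetry x ↦ −x ⇒ only even powers of x.
3. From the axis intercepts and sections: it meets the y-axis at y = 0 (among the integer gridlines); it meets the z-axis at z = 0 (among the integer gridlines); it crosses the x-axis at the gridline x = 0.
4. Together with the visible shape, these determine p as stated.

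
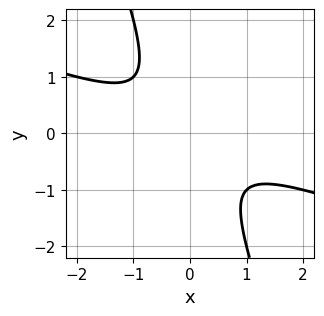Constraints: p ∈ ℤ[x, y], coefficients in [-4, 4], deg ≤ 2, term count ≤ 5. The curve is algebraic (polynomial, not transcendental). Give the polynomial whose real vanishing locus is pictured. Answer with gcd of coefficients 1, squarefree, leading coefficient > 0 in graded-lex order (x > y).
x^2 + 3*x*y + y^2 + 1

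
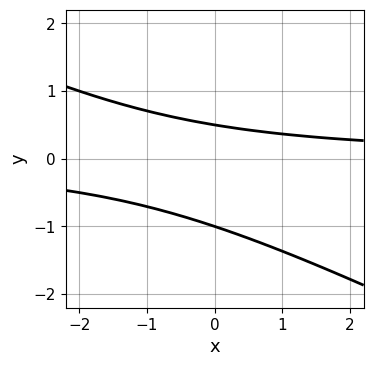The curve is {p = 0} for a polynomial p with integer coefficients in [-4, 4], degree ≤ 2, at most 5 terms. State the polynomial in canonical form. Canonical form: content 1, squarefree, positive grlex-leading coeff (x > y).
x*y + 2*y^2 + y - 1

(a) Degree: a generic line meets the curve in up to 2 points, so deg p = 2.
(b) From the visible intercepts: it misses every integer gridline on the x-axis; one y-axis crossing is at y = -1.
(c) The integer polynomial consistent with all of this is the stated p.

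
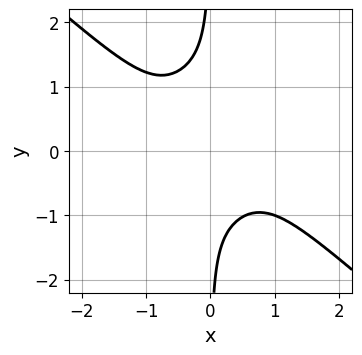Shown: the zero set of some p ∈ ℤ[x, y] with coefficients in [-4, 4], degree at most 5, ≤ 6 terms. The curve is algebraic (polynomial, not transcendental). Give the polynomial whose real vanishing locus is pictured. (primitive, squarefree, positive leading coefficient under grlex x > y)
2*x^4 + 3*x*y^3 - x*y^2 + 2

1. Degree: the shape is more complex than any degree-3 curve, so deg p = 4.
2. From the axis intercepts and sections: no x-intercept at any integer in the box; it misses every integer gridline on the y-axis.
3. The integer polynomial consistent with all of this is the stated p.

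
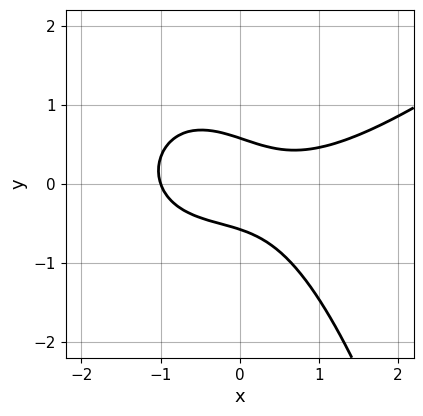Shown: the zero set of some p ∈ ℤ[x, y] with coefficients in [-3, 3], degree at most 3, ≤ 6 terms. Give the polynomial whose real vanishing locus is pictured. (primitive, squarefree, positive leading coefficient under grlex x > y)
First, deg p = 3. No degree-2 curve has this shape.
Next, from the visible intercepts: one x-axis crossing is at x = -1.
Finally, fitting integer coefficients to these (and the overall shape) gives p.

x^3 - x^2*y - 2*x*y - 3*y^2 + 1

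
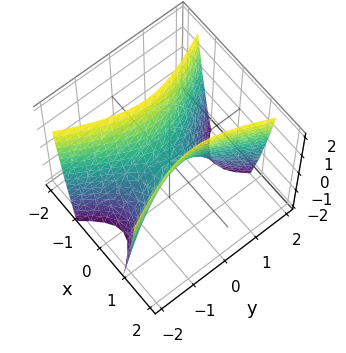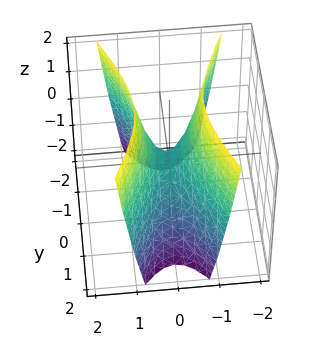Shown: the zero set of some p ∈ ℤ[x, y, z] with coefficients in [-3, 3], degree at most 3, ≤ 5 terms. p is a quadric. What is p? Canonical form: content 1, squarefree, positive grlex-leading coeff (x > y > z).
3*x^2 - y^2 - z

1. The degree is 2 — a hyperbolic paraboloid; a quadric.
2. Symmetries: the x ↦ −x reflection is a symmetry, so x appears only in even powers; mirror symmetry y ↦ −y ⇒ only even powers of y.
3. Against the integer gridlines: it crosses the y-axis at the gridline y = 0; one z-axis crossing is at z = 0.
4. The integer polynomial consistent with all of this is the stated p.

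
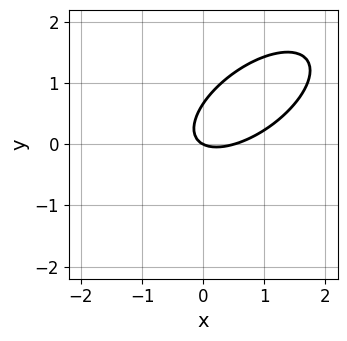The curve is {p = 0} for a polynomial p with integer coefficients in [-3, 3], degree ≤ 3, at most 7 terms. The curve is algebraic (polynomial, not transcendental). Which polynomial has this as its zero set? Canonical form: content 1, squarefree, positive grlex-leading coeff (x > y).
2*x^2 - 3*x*y + 3*y^2 - x - 2*y

First, degree: no degree-1 curve has this shape, so deg p = 2.
Next, observable constraints: it crosses the y-axis at the gridline y = 0; one x-axis crossing is at x = 0.
Finally, together with the visible shape, these determine p as stated.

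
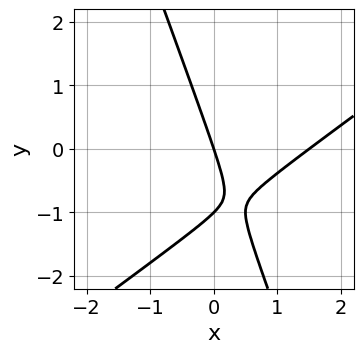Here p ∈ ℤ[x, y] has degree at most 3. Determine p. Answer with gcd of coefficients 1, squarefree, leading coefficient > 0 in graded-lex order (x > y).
2*x^2 - 2*x*y - y^2 - 3*x - y

The degree is 2 — a generic line meets the curve in up to 2 points.
Checking where it meets the axes: among the integer gridlines, it crosses the y-axis at y ∈ {-1, 0}; it meets the x-axis at x = 0 (among the integer gridlines).
Together with the visible shape, these determine p as stated.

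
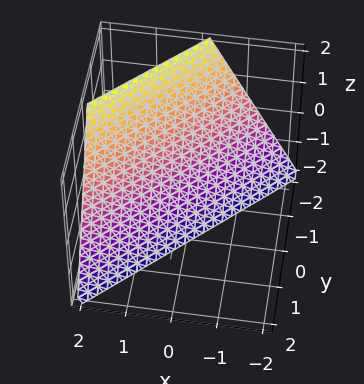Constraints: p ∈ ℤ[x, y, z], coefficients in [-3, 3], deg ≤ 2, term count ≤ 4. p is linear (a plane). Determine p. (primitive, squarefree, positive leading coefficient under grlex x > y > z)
2*x - 2*y - z - 2

deg p = 1. Every cross-section is a straight line — this is a plane.
Checking where it meets the axes: it crosses the y-axis at the gridline y = -1; one z-axis crossing is at z = -2.
Fitting integer coefficients to these (and the overall shape) gives p. Check: (1, 0, 0) on the x-axis lies on the surface, and p(1, 0, 0) = 0. ✓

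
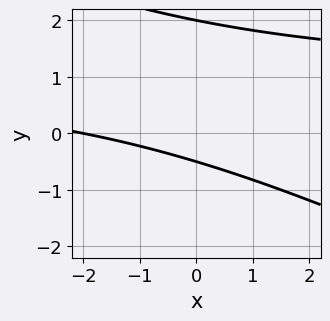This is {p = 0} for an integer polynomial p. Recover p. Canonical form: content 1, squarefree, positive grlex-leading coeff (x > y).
x*y + 2*y^2 - x - 3*y - 2

The degree is 2 — the shape is more complex than any degree-1 curve.
From the visible intercepts: one x-axis crossing is at x = -2; one y-axis crossing is at y = 2.
Putting this together gives p.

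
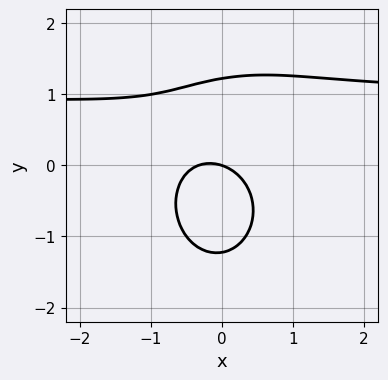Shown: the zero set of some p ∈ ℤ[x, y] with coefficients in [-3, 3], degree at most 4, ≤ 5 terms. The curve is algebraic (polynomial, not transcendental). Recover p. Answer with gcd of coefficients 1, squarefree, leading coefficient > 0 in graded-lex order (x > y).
3*x^2*y + 2*y^3 - 3*x^2 - x - 3*y

First, the degree is 3 — a generic line meets the curve in up to 3 points.
Next, against the integer gridlines: it crosses the x-axis at the gridline x = 0; one y-axis crossing is at y = 0.
Finally, assembling these constraints gives the stated polynomial.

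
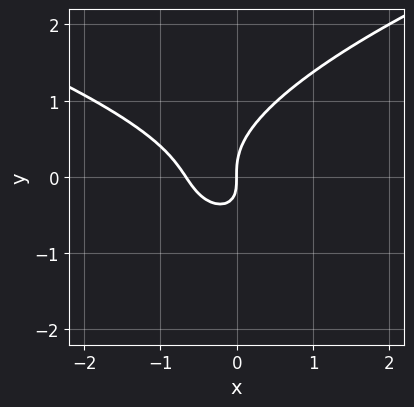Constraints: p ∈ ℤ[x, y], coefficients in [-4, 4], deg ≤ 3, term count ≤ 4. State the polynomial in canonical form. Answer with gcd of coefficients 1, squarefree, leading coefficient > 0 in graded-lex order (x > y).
3*y^3 - 3*x^2 - 2*x*y - 2*x

(a) Degree: a generic line meets the curve in up to 3 points, so deg p = 3.
(b) Observable constraints: it crosses the y-axis at the gridline y = 0; one x-axis crossing is at x = 0.
(c) Assembling these constraints gives the stated polynomial.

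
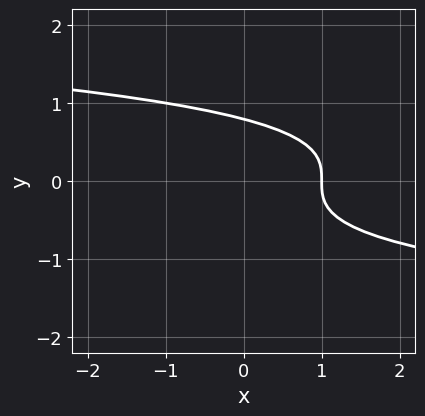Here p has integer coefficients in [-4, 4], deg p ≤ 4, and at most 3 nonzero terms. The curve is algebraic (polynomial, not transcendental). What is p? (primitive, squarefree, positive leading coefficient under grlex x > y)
2*y^3 + x - 1

The degree is 3 — a generic line meets the curve in up to 3 points.
From the axis intercepts and sections: one x-axis crossing is at x = 1.
Matching integer coefficients to the picture gives p.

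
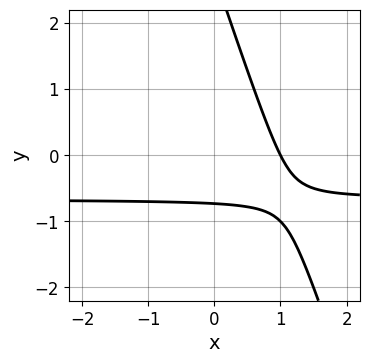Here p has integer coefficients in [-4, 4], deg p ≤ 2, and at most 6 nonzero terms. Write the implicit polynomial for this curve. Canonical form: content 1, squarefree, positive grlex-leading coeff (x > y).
(a) Degree: no degree-1 curve has this shape, so deg p = 2.
(b) Against the integer gridlines: it crosses the x-axis at the gridline x = 1.
(c) The integer polynomial consistent with all of this is the stated p.

3*x*y + y^2 + 2*x - 2*y - 2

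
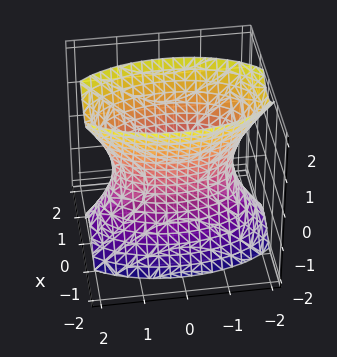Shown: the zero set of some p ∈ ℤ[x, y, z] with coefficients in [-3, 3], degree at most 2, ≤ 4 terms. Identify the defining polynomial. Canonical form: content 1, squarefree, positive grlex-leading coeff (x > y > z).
1. deg p = 2.
2. Symmetries: it's symmetric under y → −y, forcing even powers of y; the z ↦ −z reflection is a symmetry, so z appears only in even powers; it's symmetric under x → −x, forcing even powers of x.
3. Observable constraints: the surface avoids every integer z-axis point in the box.
4. Matching integer coefficients to the picture gives p.

3*x^2 + y^2 - z^2 - 2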